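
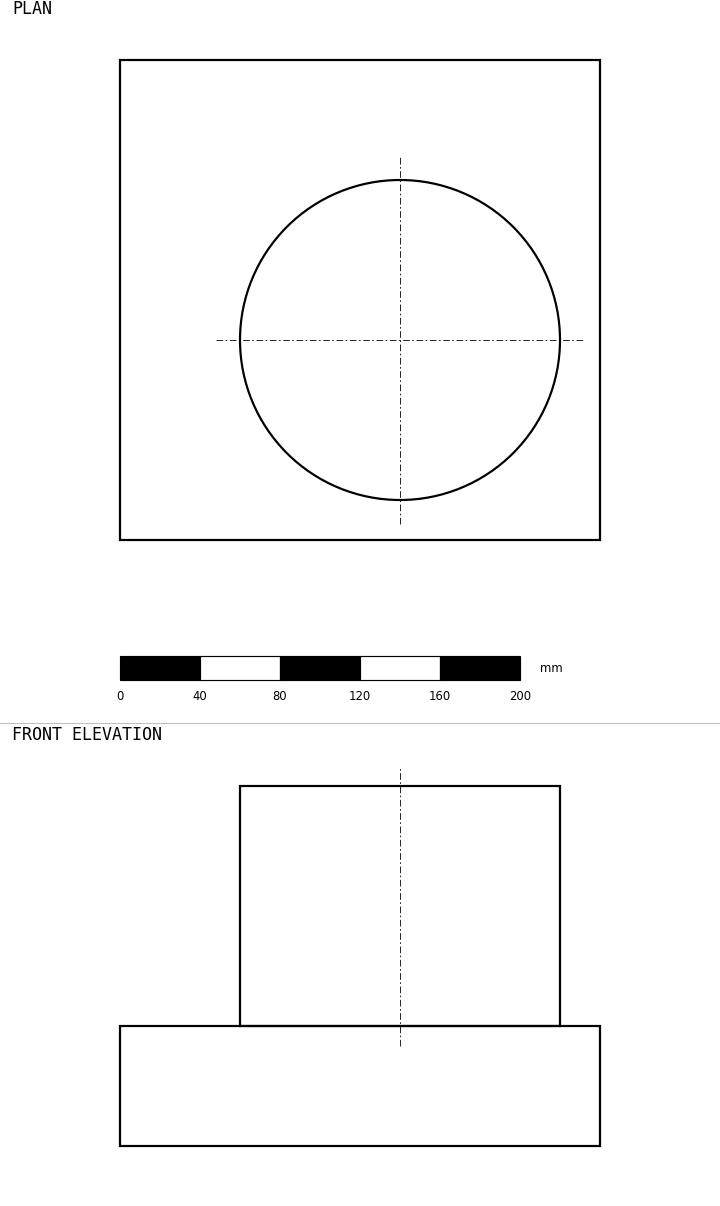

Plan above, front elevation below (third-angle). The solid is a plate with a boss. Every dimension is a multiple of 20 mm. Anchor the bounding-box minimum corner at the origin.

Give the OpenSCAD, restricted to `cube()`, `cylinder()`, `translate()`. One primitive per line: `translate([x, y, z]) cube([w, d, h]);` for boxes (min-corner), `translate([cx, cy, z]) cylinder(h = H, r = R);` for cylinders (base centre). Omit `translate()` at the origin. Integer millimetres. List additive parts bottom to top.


cube([240, 240, 60]);
translate([140, 100, 60]) cylinder(h = 120, r = 80);


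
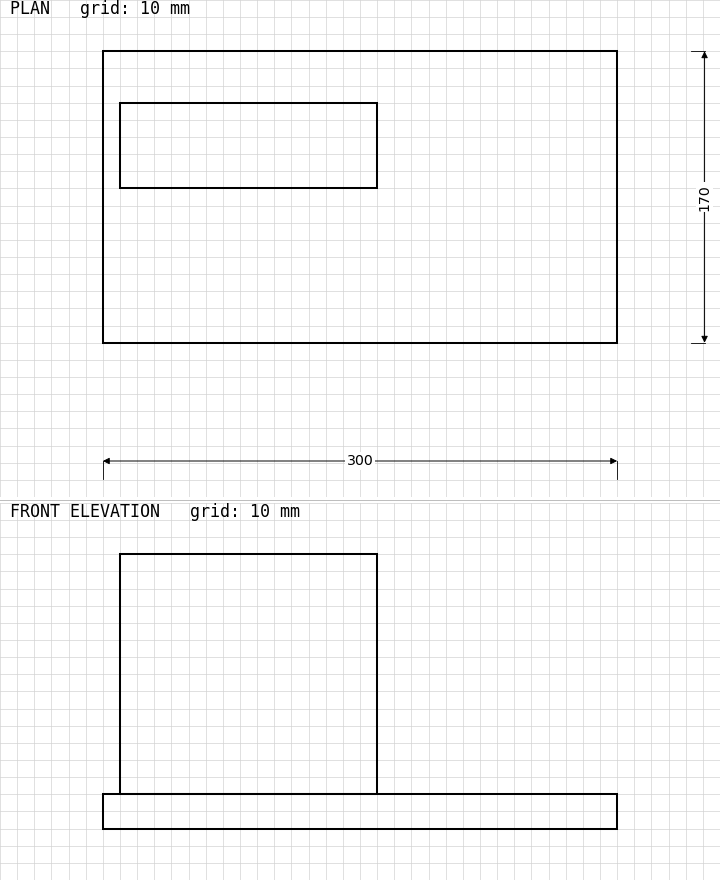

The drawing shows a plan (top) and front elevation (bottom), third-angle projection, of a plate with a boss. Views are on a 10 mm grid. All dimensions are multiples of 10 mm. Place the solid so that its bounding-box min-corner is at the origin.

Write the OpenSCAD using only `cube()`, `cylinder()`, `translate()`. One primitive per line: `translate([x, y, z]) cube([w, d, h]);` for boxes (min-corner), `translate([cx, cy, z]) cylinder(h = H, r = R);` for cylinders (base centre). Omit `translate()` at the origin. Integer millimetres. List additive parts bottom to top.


cube([300, 170, 20]);
translate([10, 90, 20]) cube([150, 50, 140]);


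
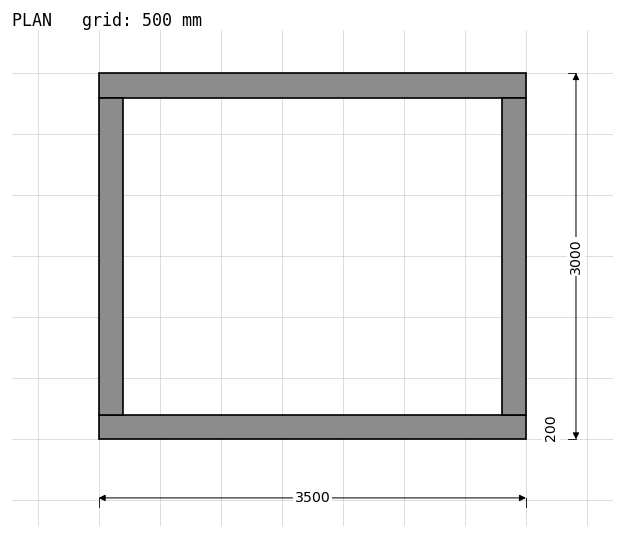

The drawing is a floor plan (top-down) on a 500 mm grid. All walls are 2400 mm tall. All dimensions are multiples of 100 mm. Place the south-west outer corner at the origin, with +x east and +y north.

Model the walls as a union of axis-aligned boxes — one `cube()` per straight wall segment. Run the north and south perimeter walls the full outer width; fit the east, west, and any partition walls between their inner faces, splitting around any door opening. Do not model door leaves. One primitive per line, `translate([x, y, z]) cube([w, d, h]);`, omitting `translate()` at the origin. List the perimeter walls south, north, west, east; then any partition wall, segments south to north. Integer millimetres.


cube([3500, 200, 2400]);
translate([0, 2800, 0]) cube([3500, 200, 2400]);
translate([0, 200, 0]) cube([200, 2600, 2400]);
translate([3300, 200, 0]) cube([200, 2600, 2400]);


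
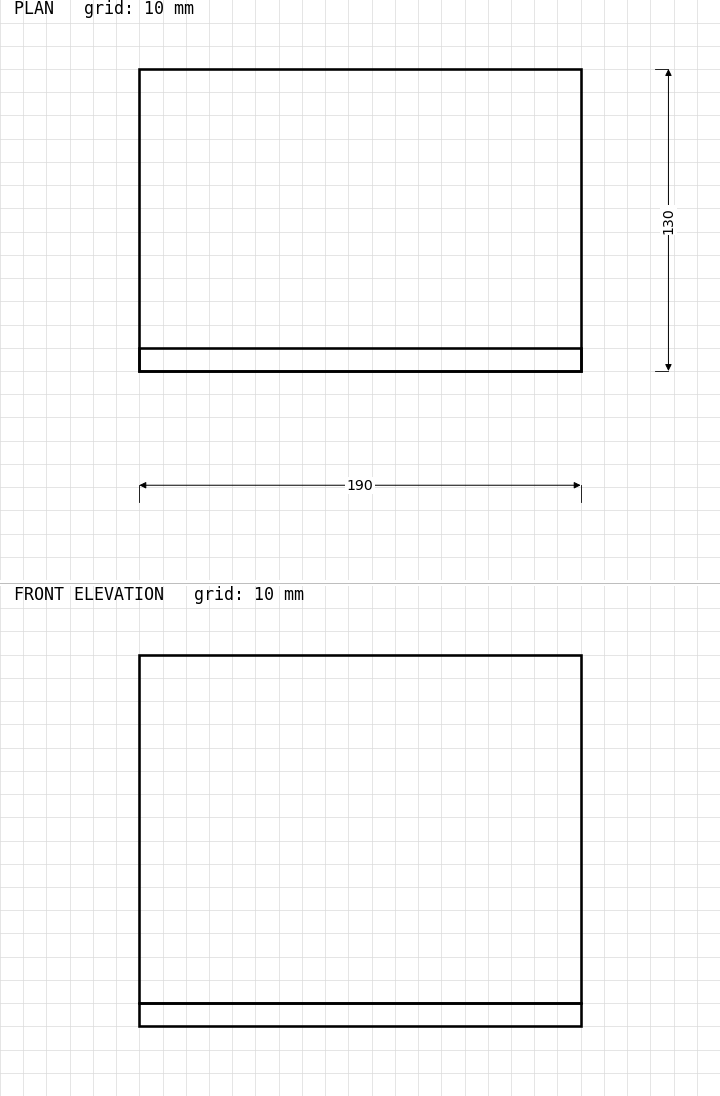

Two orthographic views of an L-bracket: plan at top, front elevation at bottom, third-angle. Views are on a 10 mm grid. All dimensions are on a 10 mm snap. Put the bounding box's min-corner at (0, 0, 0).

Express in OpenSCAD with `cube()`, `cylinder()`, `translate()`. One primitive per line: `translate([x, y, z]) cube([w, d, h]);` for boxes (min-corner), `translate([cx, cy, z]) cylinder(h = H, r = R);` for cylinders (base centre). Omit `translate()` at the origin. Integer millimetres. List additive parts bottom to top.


cube([190, 130, 10]);
translate([0, 0, 10]) cube([190, 10, 150]);


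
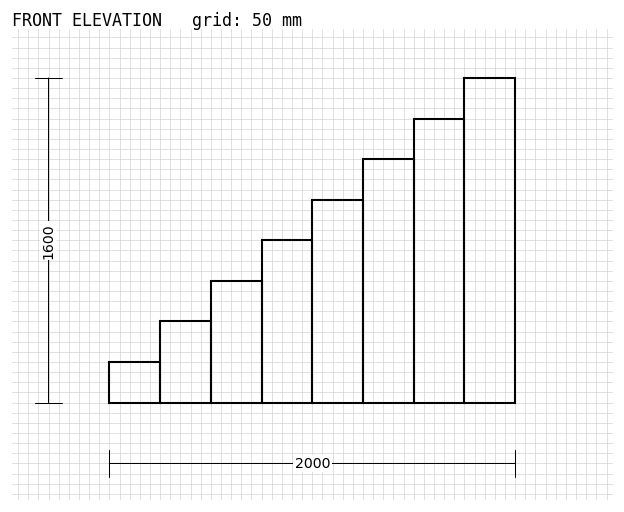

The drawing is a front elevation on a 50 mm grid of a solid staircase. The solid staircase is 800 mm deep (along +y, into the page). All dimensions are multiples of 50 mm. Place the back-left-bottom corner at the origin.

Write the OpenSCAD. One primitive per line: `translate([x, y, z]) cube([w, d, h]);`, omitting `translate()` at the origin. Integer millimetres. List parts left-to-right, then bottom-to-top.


cube([250, 800, 200]);
translate([250, 0, 0]) cube([250, 800, 400]);
translate([500, 0, 0]) cube([250, 800, 600]);
translate([750, 0, 0]) cube([250, 800, 800]);
translate([1000, 0, 0]) cube([250, 800, 1000]);
translate([1250, 0, 0]) cube([250, 800, 1200]);
translate([1500, 0, 0]) cube([250, 800, 1400]);
translate([1750, 0, 0]) cube([250, 800, 1600]);


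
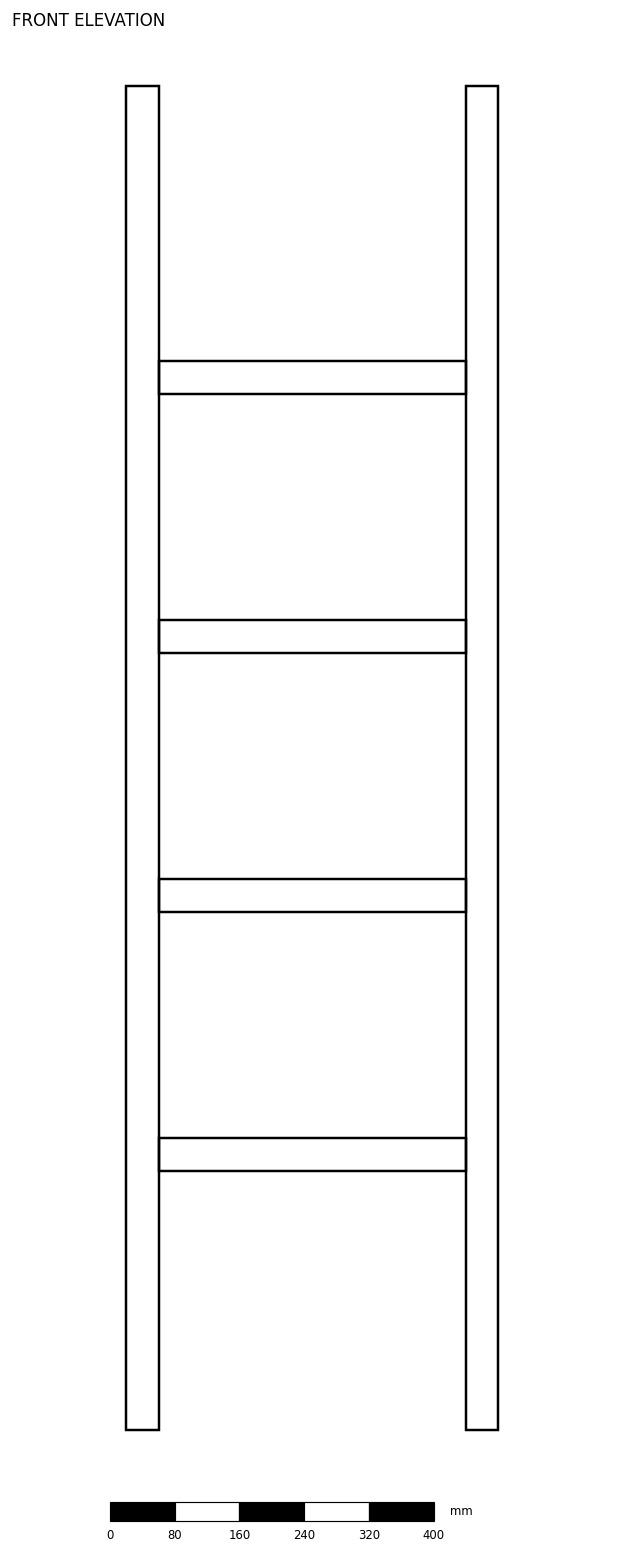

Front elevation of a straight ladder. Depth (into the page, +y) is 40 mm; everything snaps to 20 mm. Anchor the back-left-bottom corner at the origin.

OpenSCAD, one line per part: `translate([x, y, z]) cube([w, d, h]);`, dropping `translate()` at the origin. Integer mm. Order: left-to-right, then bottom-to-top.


cube([40, 40, 1660]);
translate([40, 0, 320]) cube([380, 40, 40]);
translate([40, 0, 640]) cube([380, 40, 40]);
translate([40, 0, 960]) cube([380, 40, 40]);
translate([40, 0, 1280]) cube([380, 40, 40]);
translate([420, 0, 0]) cube([40, 40, 1660]);


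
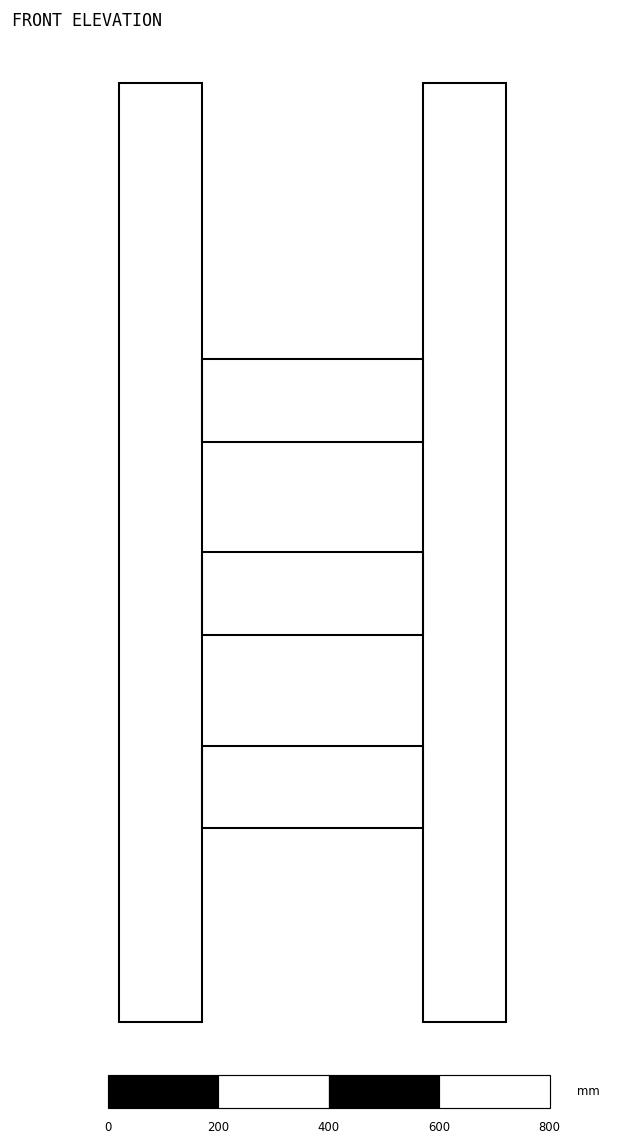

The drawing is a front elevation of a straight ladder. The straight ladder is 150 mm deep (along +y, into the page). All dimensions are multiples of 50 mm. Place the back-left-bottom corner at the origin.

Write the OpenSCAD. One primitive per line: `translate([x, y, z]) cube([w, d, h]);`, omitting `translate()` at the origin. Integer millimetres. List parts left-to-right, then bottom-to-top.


cube([150, 150, 1700]);
translate([150, 0, 350]) cube([400, 150, 150]);
translate([150, 0, 700]) cube([400, 150, 150]);
translate([150, 0, 1050]) cube([400, 150, 150]);
translate([550, 0, 0]) cube([150, 150, 1700]);


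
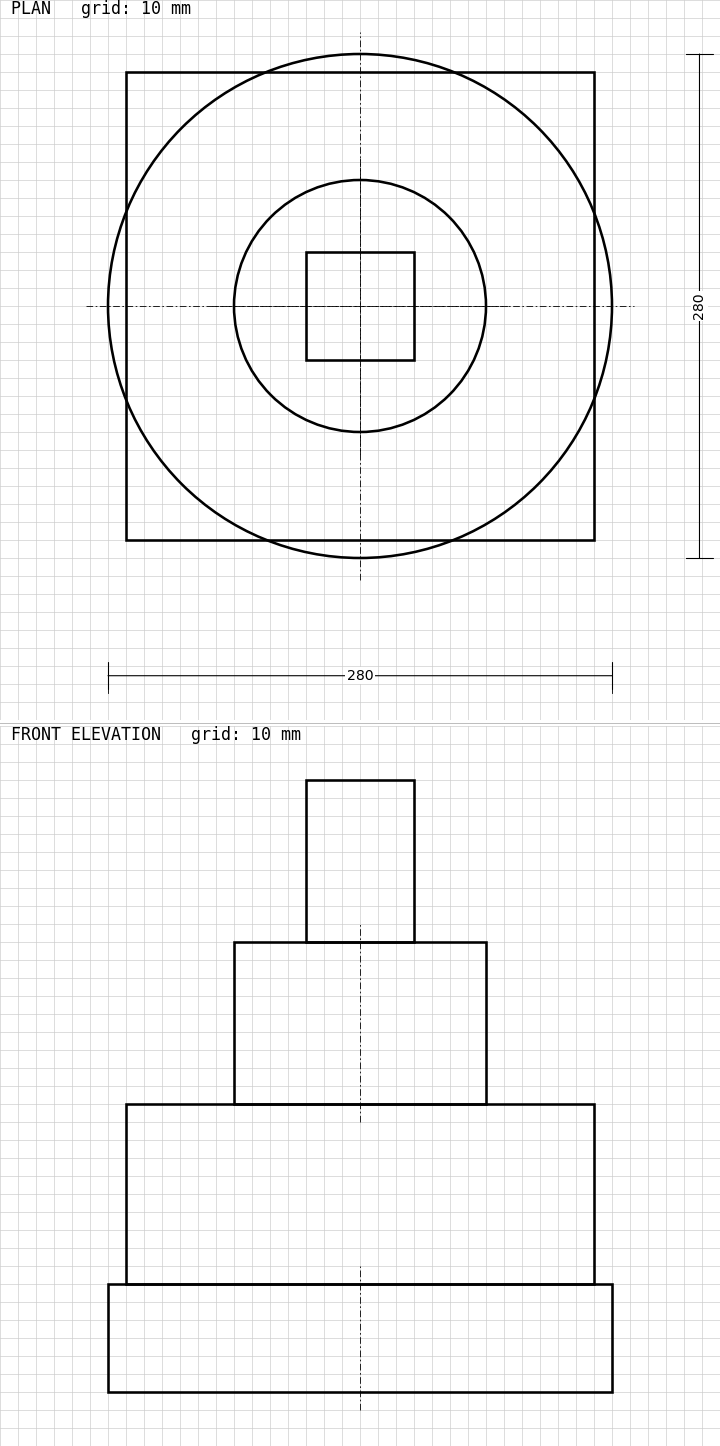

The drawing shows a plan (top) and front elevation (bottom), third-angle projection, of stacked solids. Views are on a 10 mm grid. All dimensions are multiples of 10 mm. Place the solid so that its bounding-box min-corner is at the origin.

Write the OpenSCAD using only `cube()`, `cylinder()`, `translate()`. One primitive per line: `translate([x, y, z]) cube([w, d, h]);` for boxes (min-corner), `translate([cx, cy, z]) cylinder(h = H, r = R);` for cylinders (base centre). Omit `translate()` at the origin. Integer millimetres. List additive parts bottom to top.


translate([140, 140, 0]) cylinder(h = 60, r = 140);
translate([10, 10, 60]) cube([260, 260, 100]);
translate([140, 140, 160]) cylinder(h = 90, r = 70);
translate([110, 110, 250]) cube([60, 60, 90]);


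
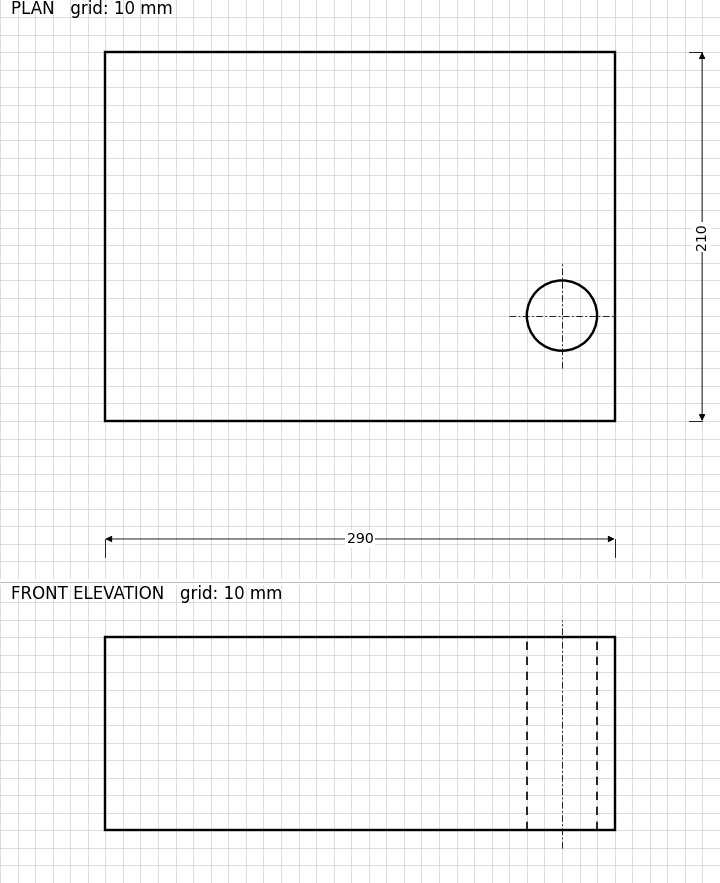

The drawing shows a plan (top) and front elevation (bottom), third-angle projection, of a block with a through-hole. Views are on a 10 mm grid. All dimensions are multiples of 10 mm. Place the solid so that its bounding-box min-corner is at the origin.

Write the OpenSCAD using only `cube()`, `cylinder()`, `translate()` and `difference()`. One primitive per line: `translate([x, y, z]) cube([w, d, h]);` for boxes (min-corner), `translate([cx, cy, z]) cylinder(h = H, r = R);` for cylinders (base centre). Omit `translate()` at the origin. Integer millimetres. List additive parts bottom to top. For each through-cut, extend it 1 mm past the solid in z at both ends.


difference() {
  cube([290, 210, 110]);
  translate([260, 60, -1]) cylinder(h = 112, r = 20);
}


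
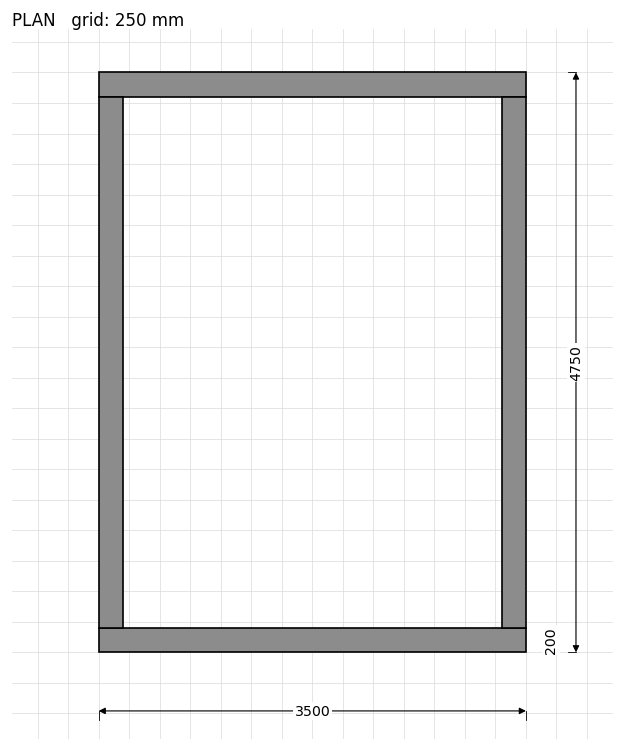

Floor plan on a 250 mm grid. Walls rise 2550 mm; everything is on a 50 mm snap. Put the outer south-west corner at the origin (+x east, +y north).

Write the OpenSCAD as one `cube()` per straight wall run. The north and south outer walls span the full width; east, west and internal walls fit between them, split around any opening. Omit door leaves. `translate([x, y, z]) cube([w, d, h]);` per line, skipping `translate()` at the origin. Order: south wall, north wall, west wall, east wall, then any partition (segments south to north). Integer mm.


cube([3500, 200, 2550]);
translate([0, 4550, 0]) cube([3500, 200, 2550]);
translate([0, 200, 0]) cube([200, 4350, 2550]);
translate([3300, 200, 0]) cube([200, 4350, 2550]);


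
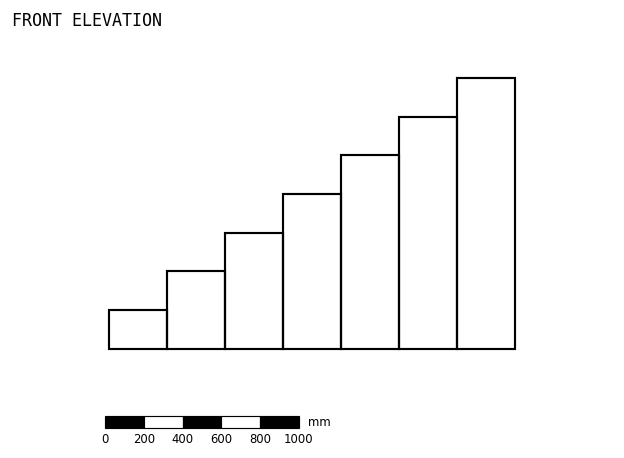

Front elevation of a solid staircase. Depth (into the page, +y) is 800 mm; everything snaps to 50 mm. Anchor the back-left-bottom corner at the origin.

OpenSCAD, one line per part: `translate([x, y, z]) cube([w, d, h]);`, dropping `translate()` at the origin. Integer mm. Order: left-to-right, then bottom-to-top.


cube([300, 800, 200]);
translate([300, 0, 0]) cube([300, 800, 400]);
translate([600, 0, 0]) cube([300, 800, 600]);
translate([900, 0, 0]) cube([300, 800, 800]);
translate([1200, 0, 0]) cube([300, 800, 1000]);
translate([1500, 0, 0]) cube([300, 800, 1200]);
translate([1800, 0, 0]) cube([300, 800, 1400]);


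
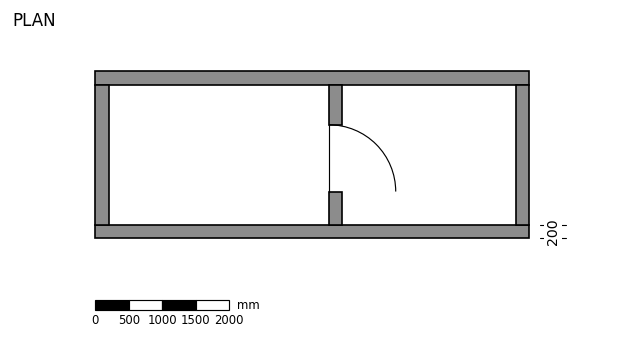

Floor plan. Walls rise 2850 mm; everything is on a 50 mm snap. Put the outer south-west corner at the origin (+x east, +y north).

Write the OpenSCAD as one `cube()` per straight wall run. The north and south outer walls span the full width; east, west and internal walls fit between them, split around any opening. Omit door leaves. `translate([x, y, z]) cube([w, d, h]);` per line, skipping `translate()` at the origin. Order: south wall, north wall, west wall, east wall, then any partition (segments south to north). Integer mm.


cube([6500, 200, 2850]);
translate([0, 2300, 0]) cube([6500, 200, 2850]);
translate([0, 200, 0]) cube([200, 2100, 2850]);
translate([6300, 200, 0]) cube([200, 2100, 2850]);
translate([3500, 200, 0]) cube([200, 500, 2850]);
translate([3500, 1700, 0]) cube([200, 600, 2850]);


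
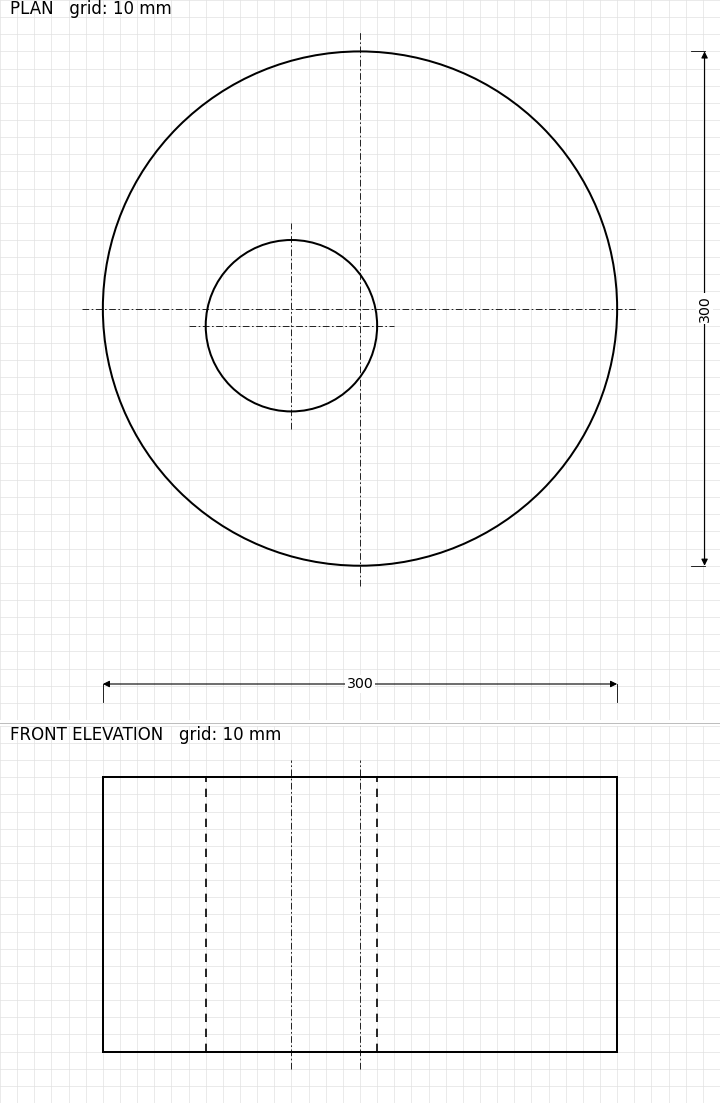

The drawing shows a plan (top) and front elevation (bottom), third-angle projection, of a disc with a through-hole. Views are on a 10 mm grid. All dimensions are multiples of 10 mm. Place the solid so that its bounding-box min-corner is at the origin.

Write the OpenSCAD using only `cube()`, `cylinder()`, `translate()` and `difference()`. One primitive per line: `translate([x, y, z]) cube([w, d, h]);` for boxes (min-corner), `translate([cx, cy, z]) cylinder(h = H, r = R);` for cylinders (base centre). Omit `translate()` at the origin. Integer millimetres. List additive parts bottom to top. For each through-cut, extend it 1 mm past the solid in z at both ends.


difference() {
  translate([150, 150, 0]) cylinder(h = 160, r = 150);
  translate([110, 140, -1]) cylinder(h = 162, r = 50);
}


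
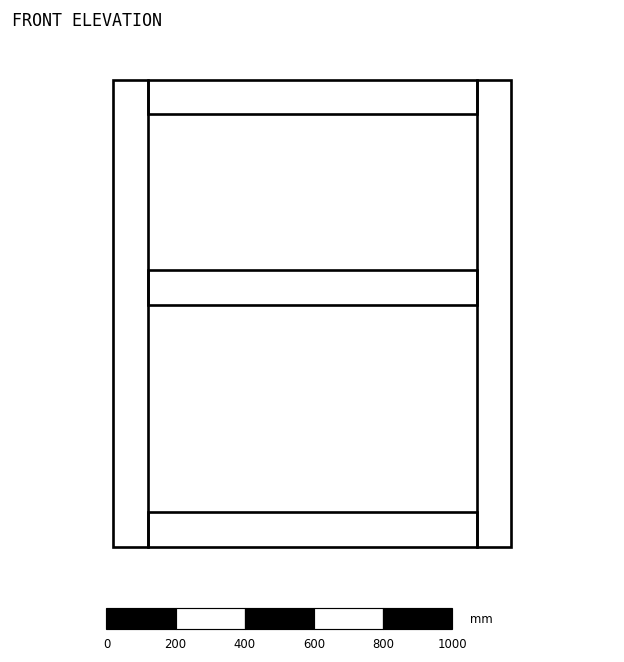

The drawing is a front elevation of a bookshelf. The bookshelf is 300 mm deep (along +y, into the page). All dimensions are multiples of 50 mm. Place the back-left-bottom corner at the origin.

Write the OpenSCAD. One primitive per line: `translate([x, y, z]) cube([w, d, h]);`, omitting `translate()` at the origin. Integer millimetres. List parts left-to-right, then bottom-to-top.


cube([100, 300, 1350]);
translate([100, 0, 0]) cube([950, 300, 100]);
translate([100, 0, 700]) cube([950, 300, 100]);
translate([100, 0, 1250]) cube([950, 300, 100]);
translate([1050, 0, 0]) cube([100, 300, 1350]);


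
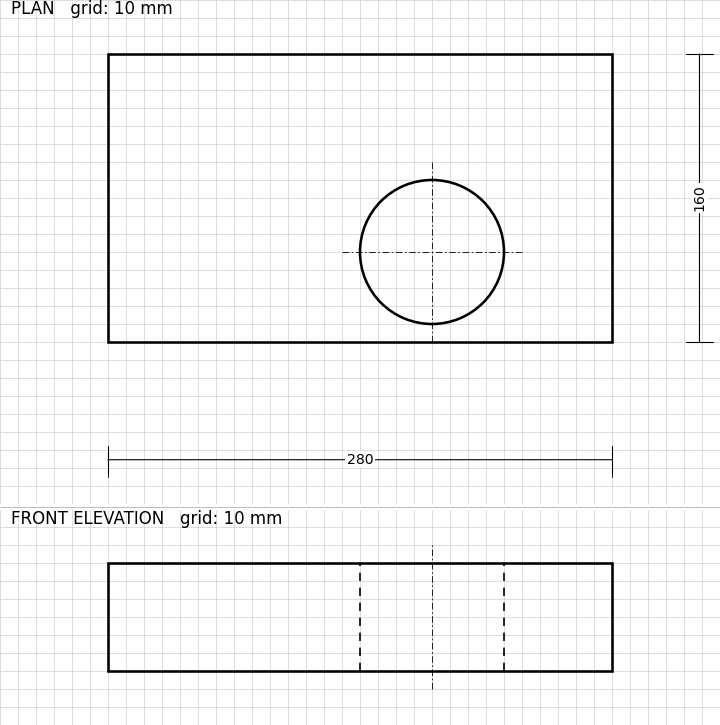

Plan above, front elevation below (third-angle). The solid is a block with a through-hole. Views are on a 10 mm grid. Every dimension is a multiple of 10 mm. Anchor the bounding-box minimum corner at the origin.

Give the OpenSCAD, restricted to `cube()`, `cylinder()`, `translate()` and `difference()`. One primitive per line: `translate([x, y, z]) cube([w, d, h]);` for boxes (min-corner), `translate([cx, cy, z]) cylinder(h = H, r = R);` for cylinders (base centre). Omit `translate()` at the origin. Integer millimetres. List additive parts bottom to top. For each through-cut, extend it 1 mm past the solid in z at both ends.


difference() {
  cube([280, 160, 60]);
  translate([180, 50, -1]) cylinder(h = 62, r = 40);
}


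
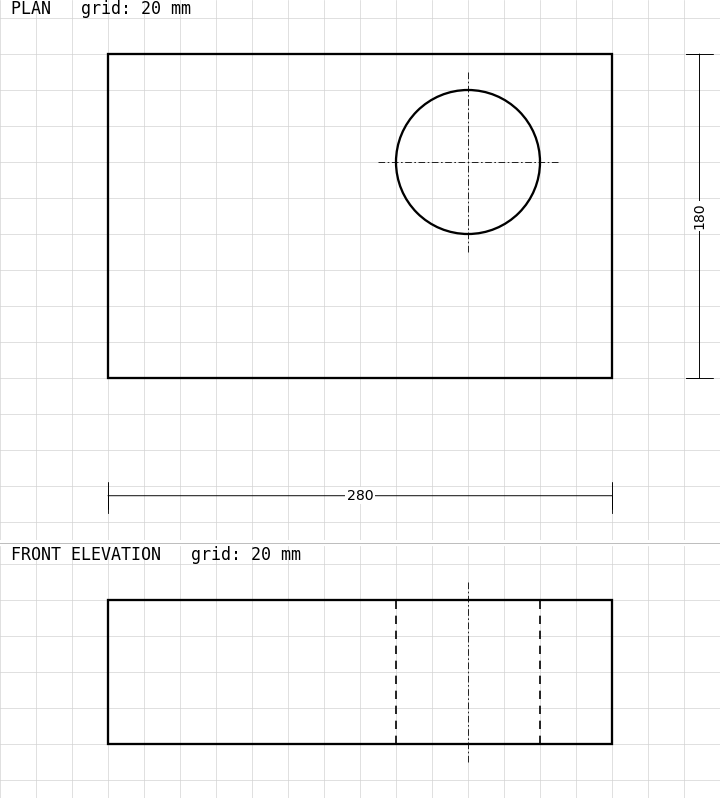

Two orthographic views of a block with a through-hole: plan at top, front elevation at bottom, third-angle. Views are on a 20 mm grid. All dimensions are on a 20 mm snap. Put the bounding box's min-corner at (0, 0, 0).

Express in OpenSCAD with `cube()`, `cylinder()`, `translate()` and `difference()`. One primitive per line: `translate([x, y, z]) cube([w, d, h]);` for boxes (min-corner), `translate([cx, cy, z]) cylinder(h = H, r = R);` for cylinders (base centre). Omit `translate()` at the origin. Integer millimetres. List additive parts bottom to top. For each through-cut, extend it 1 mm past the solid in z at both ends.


difference() {
  cube([280, 180, 80]);
  translate([200, 120, -1]) cylinder(h = 82, r = 40);
}


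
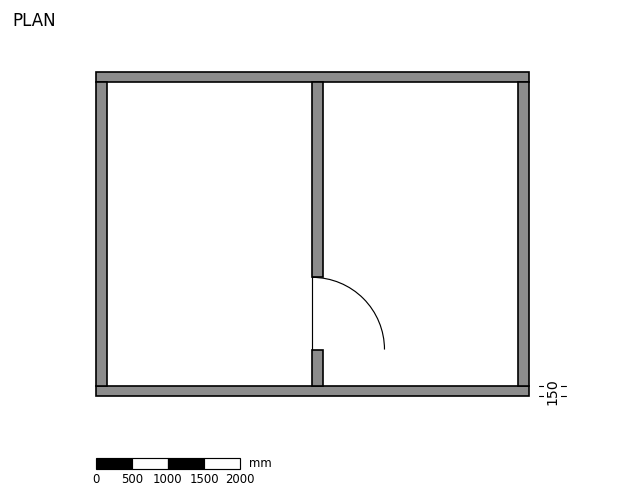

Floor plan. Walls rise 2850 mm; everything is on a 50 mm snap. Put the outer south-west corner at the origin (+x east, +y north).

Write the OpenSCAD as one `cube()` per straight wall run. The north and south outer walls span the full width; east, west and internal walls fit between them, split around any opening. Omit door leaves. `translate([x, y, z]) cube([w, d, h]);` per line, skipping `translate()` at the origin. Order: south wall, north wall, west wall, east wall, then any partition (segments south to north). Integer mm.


cube([6000, 150, 2850]);
translate([0, 4350, 0]) cube([6000, 150, 2850]);
translate([0, 150, 0]) cube([150, 4200, 2850]);
translate([5850, 150, 0]) cube([150, 4200, 2850]);
translate([3000, 150, 0]) cube([150, 500, 2850]);
translate([3000, 1650, 0]) cube([150, 2700, 2850]);


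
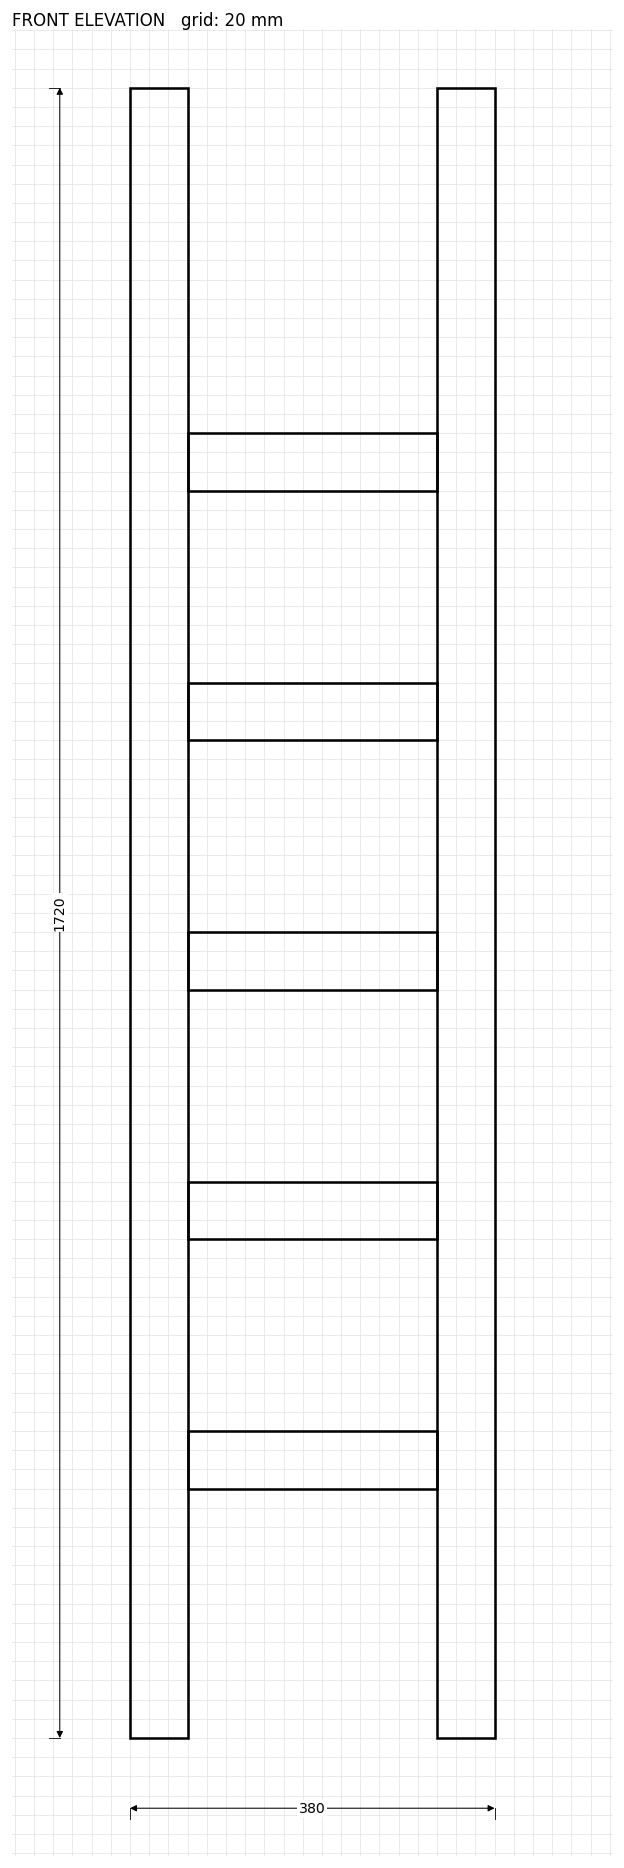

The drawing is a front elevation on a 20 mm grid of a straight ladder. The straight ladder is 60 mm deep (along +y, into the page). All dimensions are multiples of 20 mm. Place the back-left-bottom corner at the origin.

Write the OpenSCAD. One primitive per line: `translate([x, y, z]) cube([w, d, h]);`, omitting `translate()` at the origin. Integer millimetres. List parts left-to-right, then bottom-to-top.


cube([60, 60, 1720]);
translate([60, 0, 260]) cube([260, 60, 60]);
translate([60, 0, 520]) cube([260, 60, 60]);
translate([60, 0, 780]) cube([260, 60, 60]);
translate([60, 0, 1040]) cube([260, 60, 60]);
translate([60, 0, 1300]) cube([260, 60, 60]);
translate([320, 0, 0]) cube([60, 60, 1720]);


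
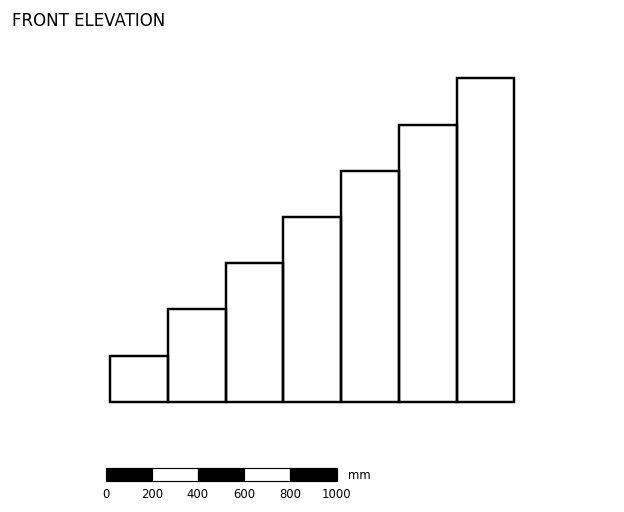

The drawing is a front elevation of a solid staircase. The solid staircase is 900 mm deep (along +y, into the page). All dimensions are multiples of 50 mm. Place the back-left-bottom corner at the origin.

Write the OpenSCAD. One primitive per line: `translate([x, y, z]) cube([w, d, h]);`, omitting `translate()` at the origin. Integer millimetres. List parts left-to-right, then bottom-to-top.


cube([250, 900, 200]);
translate([250, 0, 0]) cube([250, 900, 400]);
translate([500, 0, 0]) cube([250, 900, 600]);
translate([750, 0, 0]) cube([250, 900, 800]);
translate([1000, 0, 0]) cube([250, 900, 1000]);
translate([1250, 0, 0]) cube([250, 900, 1200]);
translate([1500, 0, 0]) cube([250, 900, 1400]);


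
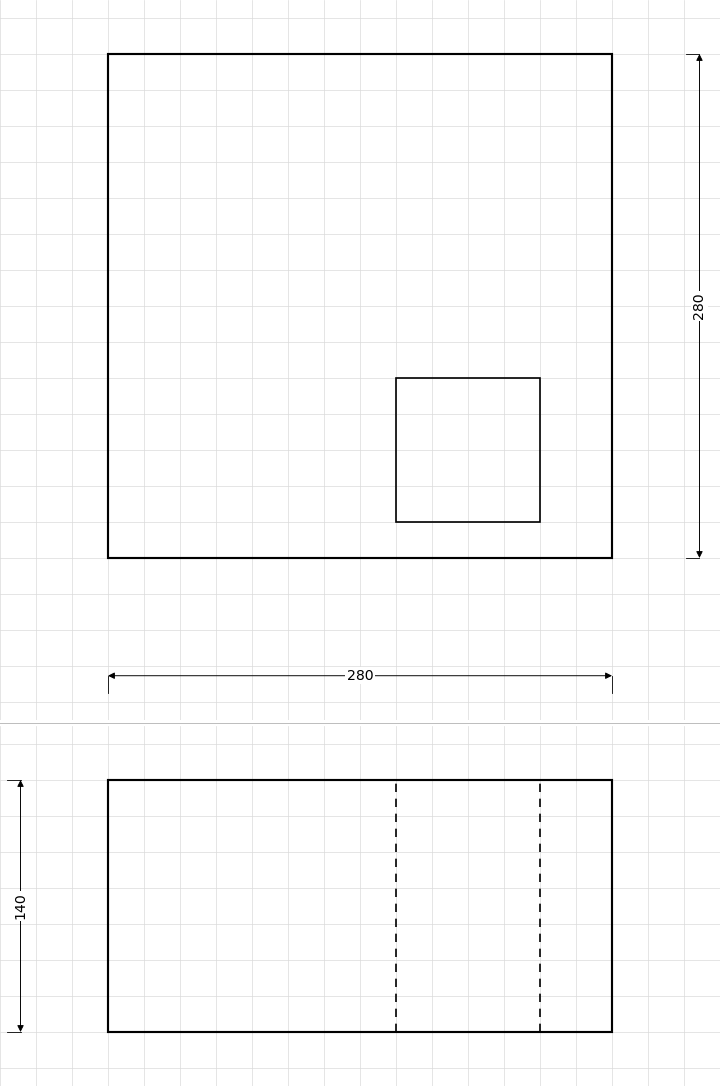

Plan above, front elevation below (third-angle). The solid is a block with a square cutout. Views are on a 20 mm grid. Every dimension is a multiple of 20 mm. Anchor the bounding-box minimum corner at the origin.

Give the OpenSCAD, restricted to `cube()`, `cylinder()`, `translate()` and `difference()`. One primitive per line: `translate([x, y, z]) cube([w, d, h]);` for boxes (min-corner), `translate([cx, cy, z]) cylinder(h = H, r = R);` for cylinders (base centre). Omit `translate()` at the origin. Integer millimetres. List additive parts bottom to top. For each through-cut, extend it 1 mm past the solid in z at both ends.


difference() {
  cube([280, 280, 140]);
  translate([160, 20, -1]) cube([80, 80, 142]);
}


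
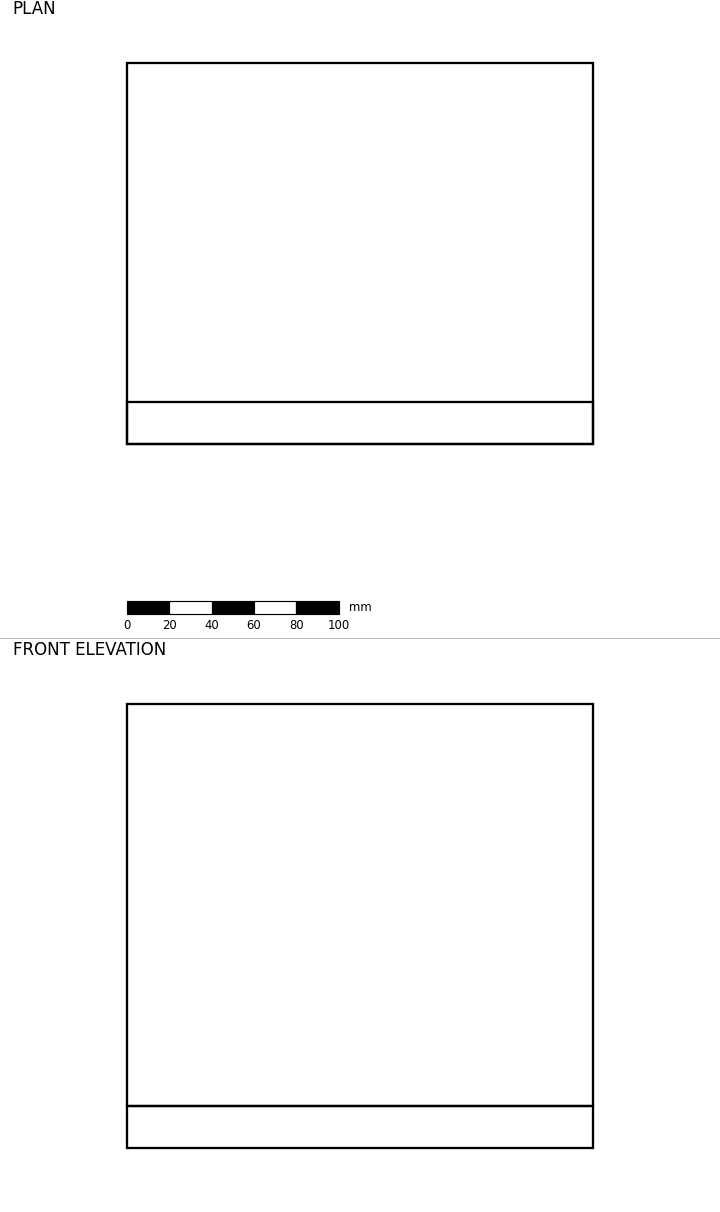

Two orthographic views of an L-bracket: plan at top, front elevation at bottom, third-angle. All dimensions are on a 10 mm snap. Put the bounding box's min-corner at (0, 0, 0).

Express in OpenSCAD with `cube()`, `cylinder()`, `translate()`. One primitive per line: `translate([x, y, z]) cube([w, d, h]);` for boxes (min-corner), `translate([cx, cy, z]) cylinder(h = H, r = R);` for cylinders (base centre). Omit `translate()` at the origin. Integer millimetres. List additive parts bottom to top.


cube([220, 180, 20]);
translate([0, 0, 20]) cube([220, 20, 190]);


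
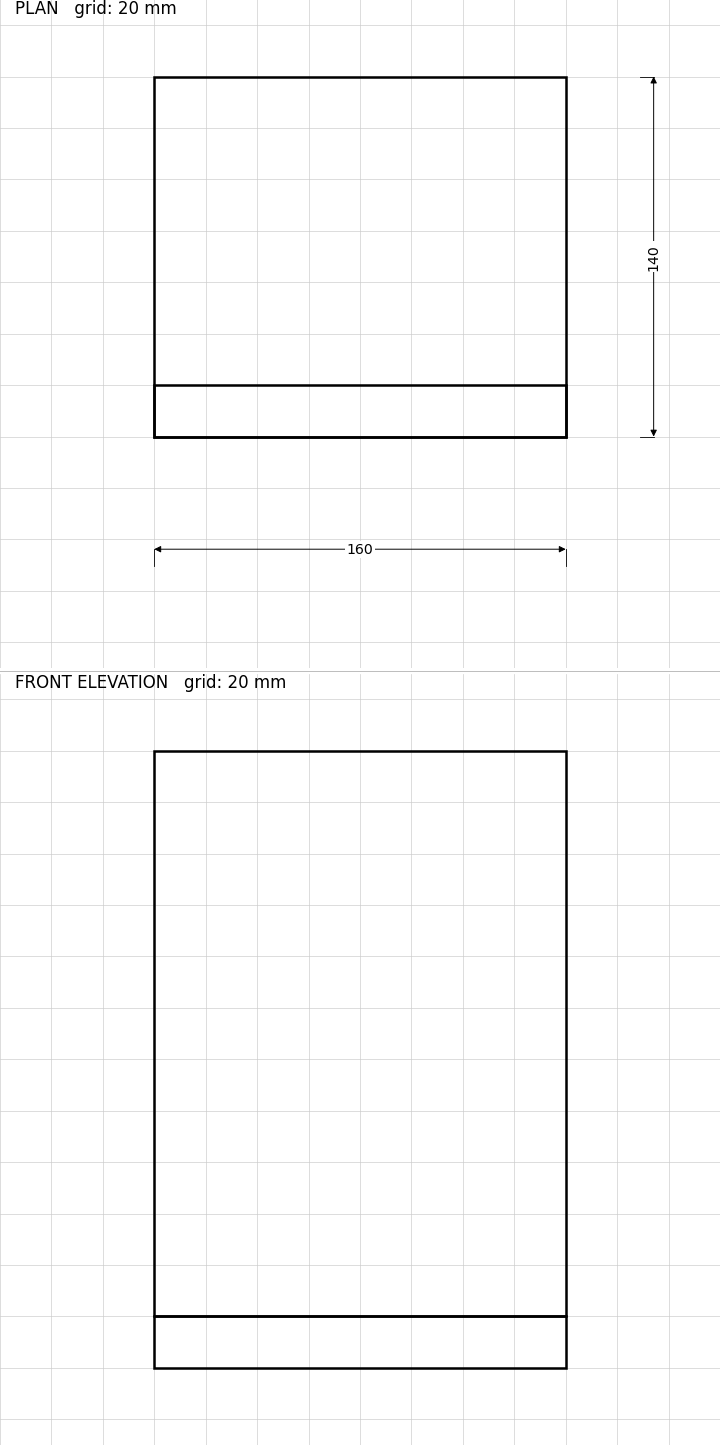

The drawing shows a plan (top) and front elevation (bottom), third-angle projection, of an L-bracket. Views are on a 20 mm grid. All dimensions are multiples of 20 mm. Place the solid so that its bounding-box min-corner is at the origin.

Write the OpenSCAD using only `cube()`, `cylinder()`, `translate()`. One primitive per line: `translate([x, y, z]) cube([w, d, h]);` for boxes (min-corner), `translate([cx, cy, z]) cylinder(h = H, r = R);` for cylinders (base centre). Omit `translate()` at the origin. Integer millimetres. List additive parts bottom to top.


cube([160, 140, 20]);
translate([0, 0, 20]) cube([160, 20, 220]);


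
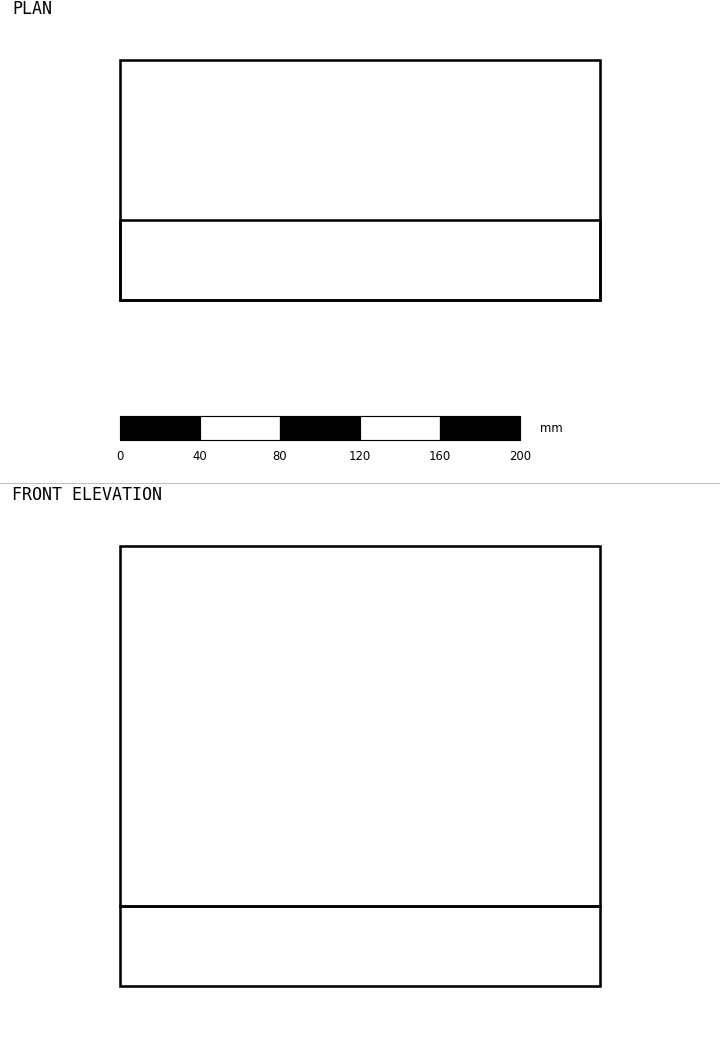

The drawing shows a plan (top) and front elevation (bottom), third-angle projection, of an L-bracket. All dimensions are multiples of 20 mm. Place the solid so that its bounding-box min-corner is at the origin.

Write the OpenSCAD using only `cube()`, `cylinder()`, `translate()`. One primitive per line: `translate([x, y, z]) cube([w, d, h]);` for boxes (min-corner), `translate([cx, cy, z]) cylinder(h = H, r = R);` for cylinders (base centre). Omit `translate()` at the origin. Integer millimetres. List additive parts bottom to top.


cube([240, 120, 40]);
translate([0, 0, 40]) cube([240, 40, 180]);


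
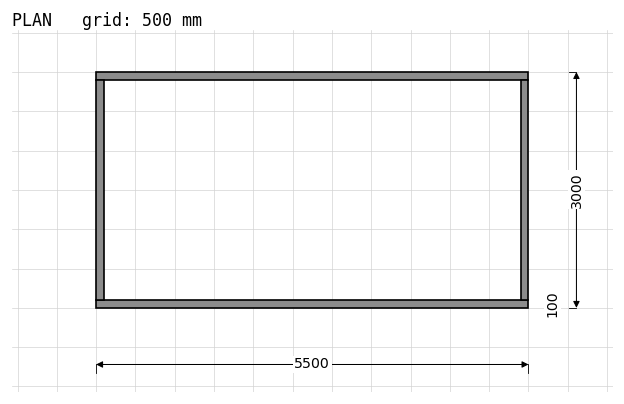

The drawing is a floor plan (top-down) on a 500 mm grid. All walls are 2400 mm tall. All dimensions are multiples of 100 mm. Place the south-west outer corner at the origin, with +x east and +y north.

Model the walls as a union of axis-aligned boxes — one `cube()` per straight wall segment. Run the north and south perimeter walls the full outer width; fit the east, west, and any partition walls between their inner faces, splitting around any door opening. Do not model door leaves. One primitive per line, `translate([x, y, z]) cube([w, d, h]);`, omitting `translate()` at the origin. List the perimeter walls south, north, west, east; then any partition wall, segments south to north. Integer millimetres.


cube([5500, 100, 2400]);
translate([0, 2900, 0]) cube([5500, 100, 2400]);
translate([0, 100, 0]) cube([100, 2800, 2400]);
translate([5400, 100, 0]) cube([100, 2800, 2400]);


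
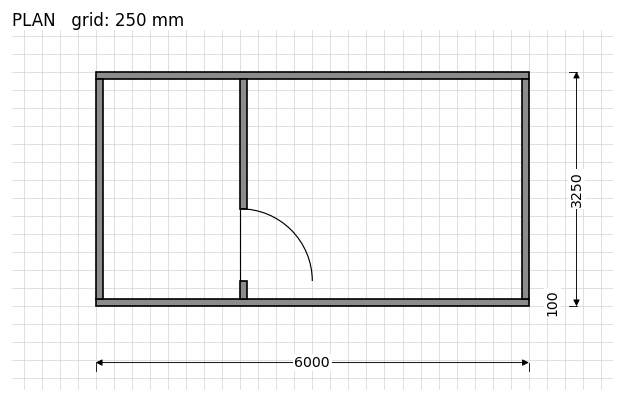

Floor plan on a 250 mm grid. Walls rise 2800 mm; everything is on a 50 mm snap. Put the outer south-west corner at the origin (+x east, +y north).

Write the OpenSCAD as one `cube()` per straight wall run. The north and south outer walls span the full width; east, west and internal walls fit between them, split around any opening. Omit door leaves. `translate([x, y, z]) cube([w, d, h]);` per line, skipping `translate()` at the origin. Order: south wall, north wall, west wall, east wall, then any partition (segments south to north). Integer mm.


cube([6000, 100, 2800]);
translate([0, 3150, 0]) cube([6000, 100, 2800]);
translate([0, 100, 0]) cube([100, 3050, 2800]);
translate([5900, 100, 0]) cube([100, 3050, 2800]);
translate([2000, 100, 0]) cube([100, 250, 2800]);
translate([2000, 1350, 0]) cube([100, 1800, 2800]);


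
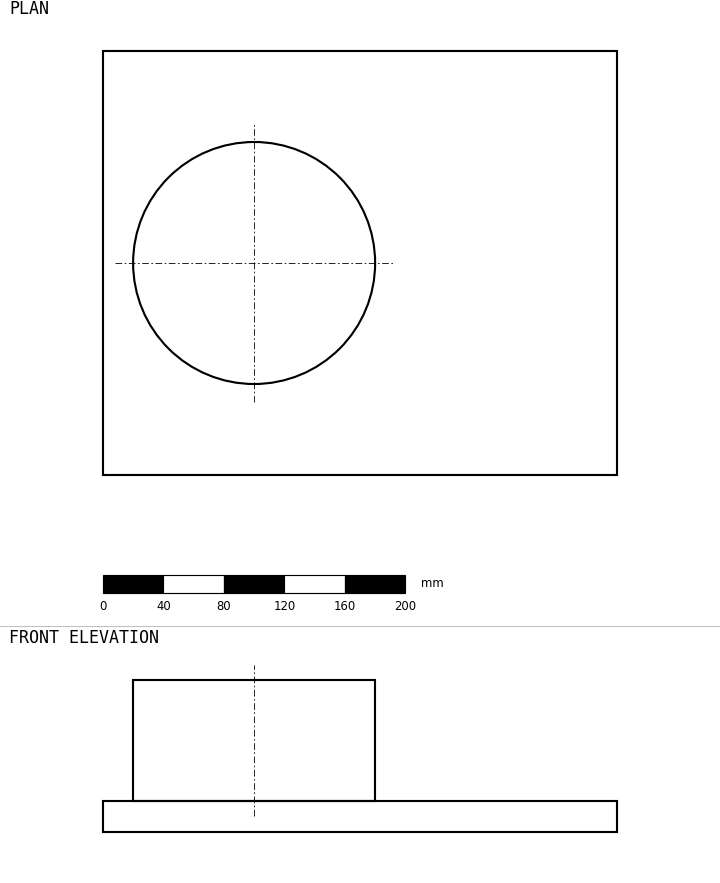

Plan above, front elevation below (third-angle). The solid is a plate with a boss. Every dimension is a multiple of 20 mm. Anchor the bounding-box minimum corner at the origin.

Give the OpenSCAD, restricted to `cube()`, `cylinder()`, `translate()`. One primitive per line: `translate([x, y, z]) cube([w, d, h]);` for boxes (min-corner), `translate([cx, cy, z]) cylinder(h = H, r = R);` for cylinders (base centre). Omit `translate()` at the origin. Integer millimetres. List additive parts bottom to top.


cube([340, 280, 20]);
translate([100, 140, 20]) cylinder(h = 80, r = 80);


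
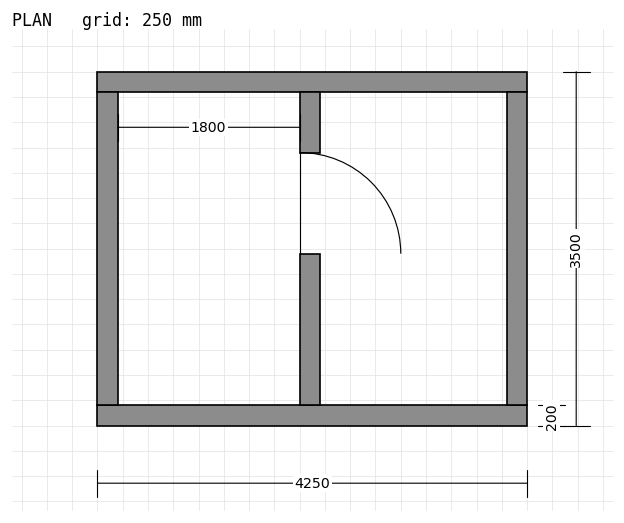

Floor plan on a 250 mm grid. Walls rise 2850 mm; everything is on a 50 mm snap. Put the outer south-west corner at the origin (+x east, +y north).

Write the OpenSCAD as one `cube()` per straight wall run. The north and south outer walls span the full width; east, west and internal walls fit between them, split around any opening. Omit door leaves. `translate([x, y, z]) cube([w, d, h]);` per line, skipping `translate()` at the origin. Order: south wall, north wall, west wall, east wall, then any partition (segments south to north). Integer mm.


cube([4250, 200, 2850]);
translate([0, 3300, 0]) cube([4250, 200, 2850]);
translate([0, 200, 0]) cube([200, 3100, 2850]);
translate([4050, 200, 0]) cube([200, 3100, 2850]);
translate([2000, 200, 0]) cube([200, 1500, 2850]);
translate([2000, 2700, 0]) cube([200, 600, 2850]);


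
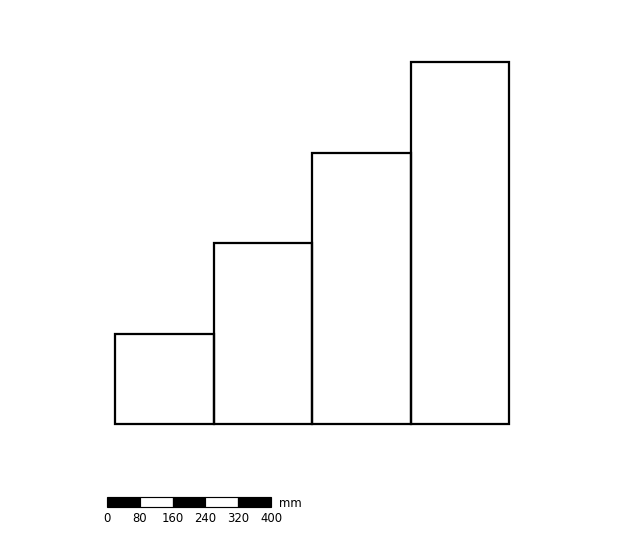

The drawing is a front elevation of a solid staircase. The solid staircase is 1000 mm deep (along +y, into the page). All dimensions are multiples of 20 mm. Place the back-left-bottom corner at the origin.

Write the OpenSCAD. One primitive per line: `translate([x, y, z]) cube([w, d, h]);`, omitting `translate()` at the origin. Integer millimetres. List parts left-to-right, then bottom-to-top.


cube([240, 1000, 220]);
translate([240, 0, 0]) cube([240, 1000, 440]);
translate([480, 0, 0]) cube([240, 1000, 660]);
translate([720, 0, 0]) cube([240, 1000, 880]);


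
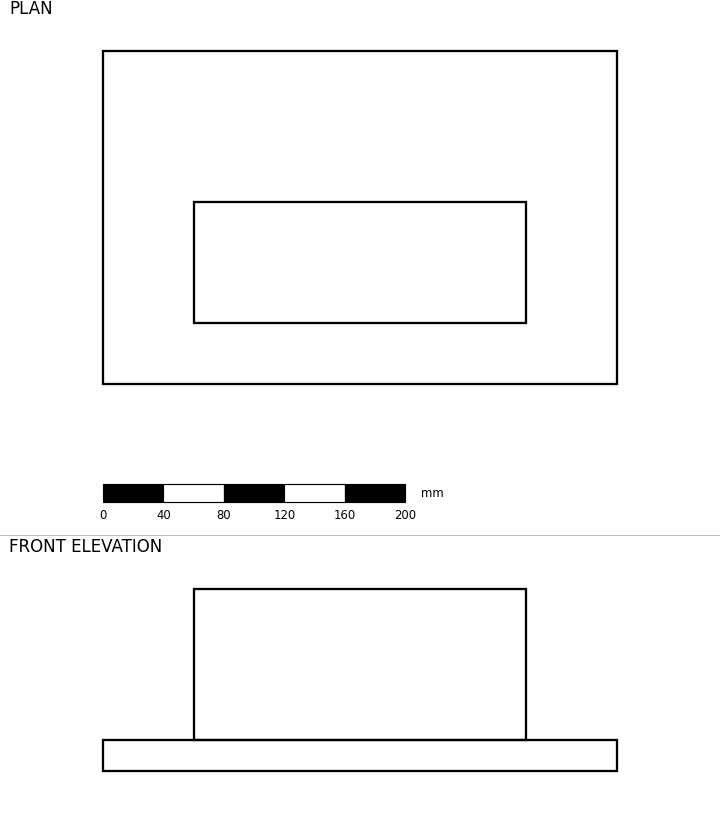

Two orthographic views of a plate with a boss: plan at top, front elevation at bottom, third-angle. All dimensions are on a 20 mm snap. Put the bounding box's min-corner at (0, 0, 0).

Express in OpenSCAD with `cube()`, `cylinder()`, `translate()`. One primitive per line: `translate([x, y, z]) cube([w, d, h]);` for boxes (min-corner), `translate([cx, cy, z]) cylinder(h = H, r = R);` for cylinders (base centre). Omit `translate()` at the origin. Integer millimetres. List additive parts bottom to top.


cube([340, 220, 20]);
translate([60, 40, 20]) cube([220, 80, 100]);


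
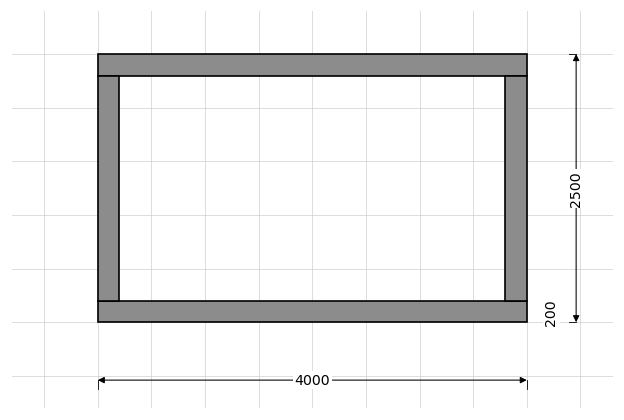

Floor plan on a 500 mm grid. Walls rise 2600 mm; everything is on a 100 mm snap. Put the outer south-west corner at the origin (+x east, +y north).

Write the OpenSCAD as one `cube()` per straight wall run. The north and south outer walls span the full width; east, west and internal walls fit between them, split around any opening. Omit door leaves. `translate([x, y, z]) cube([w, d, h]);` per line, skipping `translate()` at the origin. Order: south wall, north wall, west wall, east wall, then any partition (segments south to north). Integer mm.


cube([4000, 200, 2600]);
translate([0, 2300, 0]) cube([4000, 200, 2600]);
translate([0, 200, 0]) cube([200, 2100, 2600]);
translate([3800, 200, 0]) cube([200, 2100, 2600]);


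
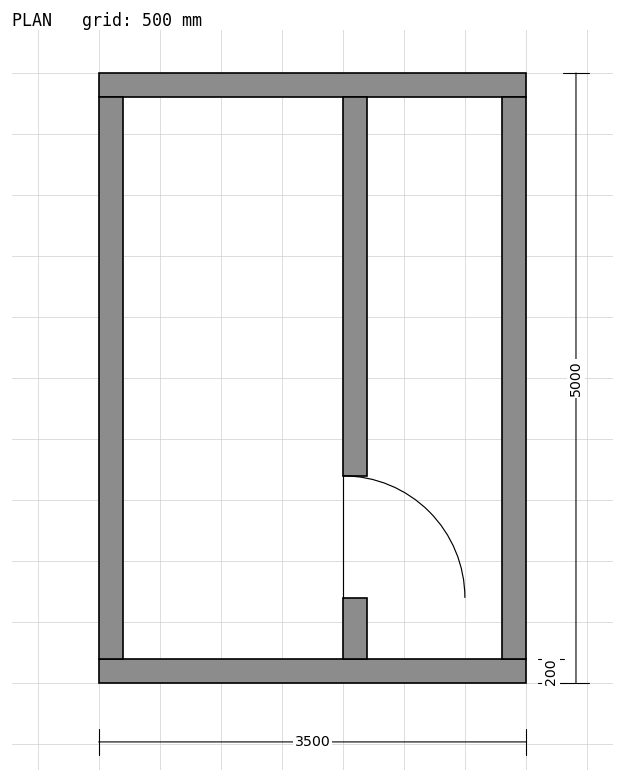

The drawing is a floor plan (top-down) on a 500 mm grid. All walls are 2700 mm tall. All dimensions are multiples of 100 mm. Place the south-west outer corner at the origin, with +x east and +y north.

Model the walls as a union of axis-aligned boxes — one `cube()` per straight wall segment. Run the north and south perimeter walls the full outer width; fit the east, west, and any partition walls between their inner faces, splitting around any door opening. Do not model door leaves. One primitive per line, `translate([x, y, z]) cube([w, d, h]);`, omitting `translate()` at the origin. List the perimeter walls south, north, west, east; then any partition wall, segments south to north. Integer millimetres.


cube([3500, 200, 2700]);
translate([0, 4800, 0]) cube([3500, 200, 2700]);
translate([0, 200, 0]) cube([200, 4600, 2700]);
translate([3300, 200, 0]) cube([200, 4600, 2700]);
translate([2000, 200, 0]) cube([200, 500, 2700]);
translate([2000, 1700, 0]) cube([200, 3100, 2700]);


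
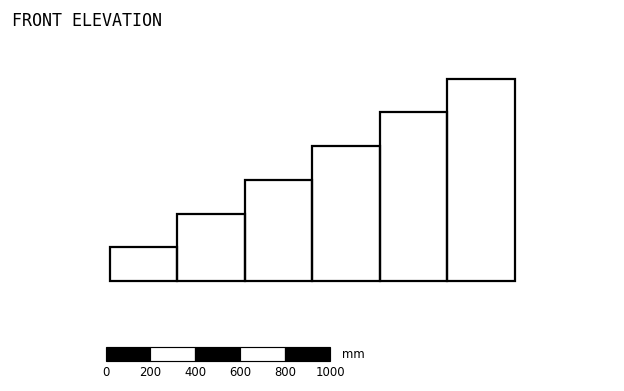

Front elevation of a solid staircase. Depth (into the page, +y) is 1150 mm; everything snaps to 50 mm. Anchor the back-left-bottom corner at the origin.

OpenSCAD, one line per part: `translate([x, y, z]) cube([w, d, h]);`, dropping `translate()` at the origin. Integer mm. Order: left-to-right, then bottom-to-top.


cube([300, 1150, 150]);
translate([300, 0, 0]) cube([300, 1150, 300]);
translate([600, 0, 0]) cube([300, 1150, 450]);
translate([900, 0, 0]) cube([300, 1150, 600]);
translate([1200, 0, 0]) cube([300, 1150, 750]);
translate([1500, 0, 0]) cube([300, 1150, 900]);


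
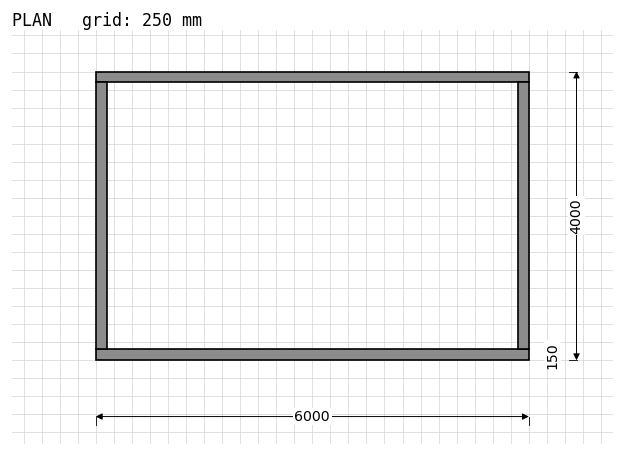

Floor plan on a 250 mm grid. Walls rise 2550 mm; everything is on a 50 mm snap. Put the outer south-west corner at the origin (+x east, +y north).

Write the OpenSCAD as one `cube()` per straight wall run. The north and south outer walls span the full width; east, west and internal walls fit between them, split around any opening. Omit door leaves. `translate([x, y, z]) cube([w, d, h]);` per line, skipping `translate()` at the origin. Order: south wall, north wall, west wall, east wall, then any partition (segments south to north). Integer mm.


cube([6000, 150, 2550]);
translate([0, 3850, 0]) cube([6000, 150, 2550]);
translate([0, 150, 0]) cube([150, 3700, 2550]);
translate([5850, 150, 0]) cube([150, 3700, 2550]);


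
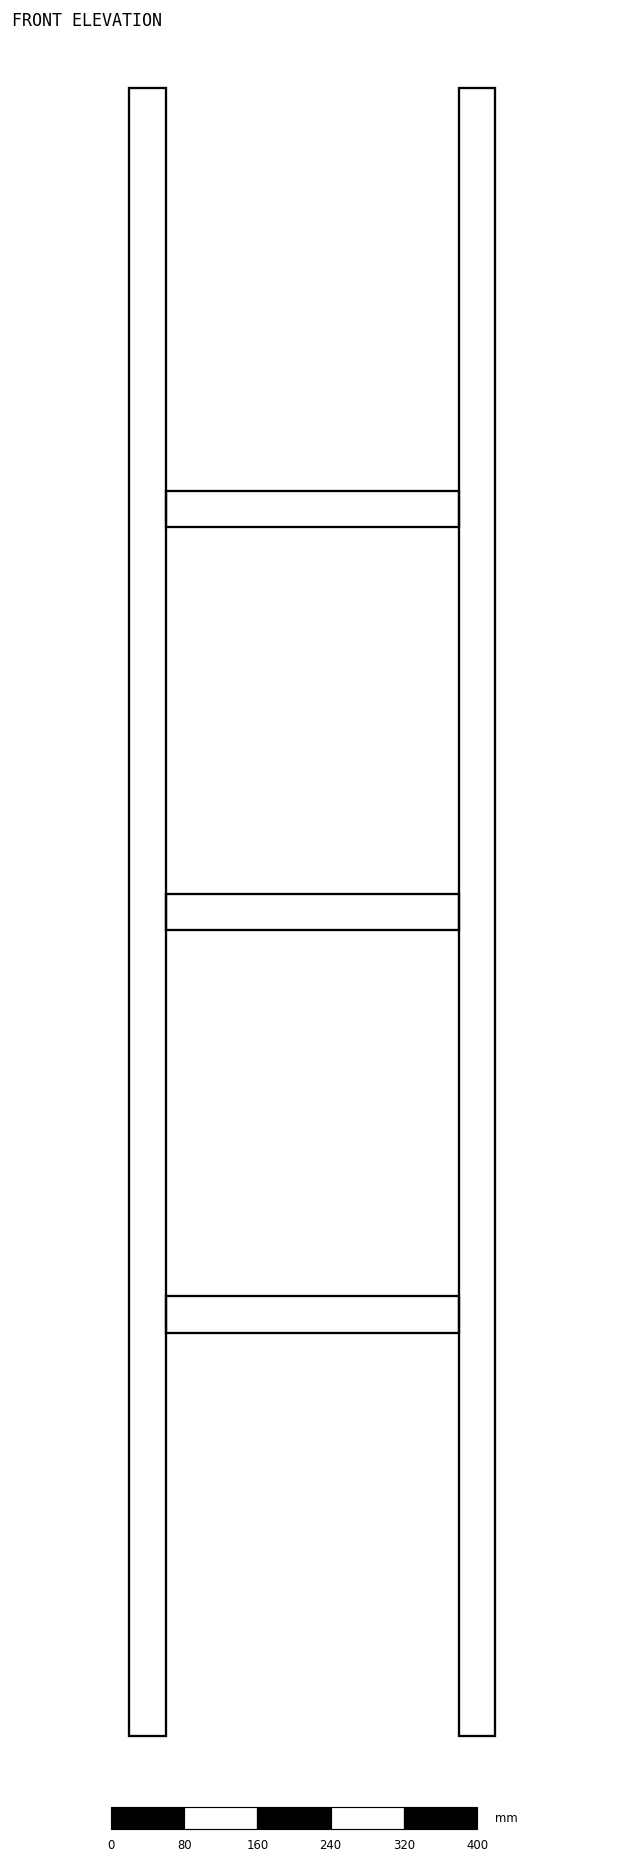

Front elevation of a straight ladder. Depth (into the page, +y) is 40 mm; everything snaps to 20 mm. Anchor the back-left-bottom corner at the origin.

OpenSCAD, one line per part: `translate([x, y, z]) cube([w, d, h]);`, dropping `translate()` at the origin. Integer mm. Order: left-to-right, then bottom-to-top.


cube([40, 40, 1800]);
translate([40, 0, 440]) cube([320, 40, 40]);
translate([40, 0, 880]) cube([320, 40, 40]);
translate([40, 0, 1320]) cube([320, 40, 40]);
translate([360, 0, 0]) cube([40, 40, 1800]);


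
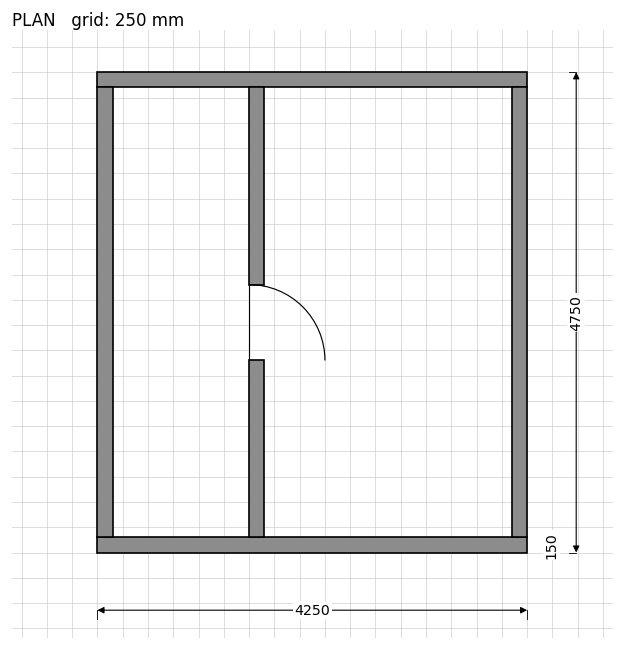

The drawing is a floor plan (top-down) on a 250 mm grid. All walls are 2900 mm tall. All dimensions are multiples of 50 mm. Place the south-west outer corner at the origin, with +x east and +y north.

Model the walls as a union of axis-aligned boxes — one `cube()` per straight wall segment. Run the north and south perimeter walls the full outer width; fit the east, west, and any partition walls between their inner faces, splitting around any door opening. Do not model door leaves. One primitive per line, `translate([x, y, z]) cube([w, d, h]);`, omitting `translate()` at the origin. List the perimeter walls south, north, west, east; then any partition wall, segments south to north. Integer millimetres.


cube([4250, 150, 2900]);
translate([0, 4600, 0]) cube([4250, 150, 2900]);
translate([0, 150, 0]) cube([150, 4450, 2900]);
translate([4100, 150, 0]) cube([150, 4450, 2900]);
translate([1500, 150, 0]) cube([150, 1750, 2900]);
translate([1500, 2650, 0]) cube([150, 1950, 2900]);


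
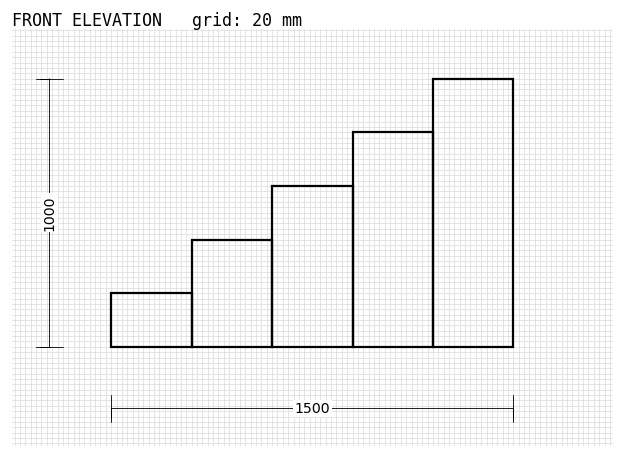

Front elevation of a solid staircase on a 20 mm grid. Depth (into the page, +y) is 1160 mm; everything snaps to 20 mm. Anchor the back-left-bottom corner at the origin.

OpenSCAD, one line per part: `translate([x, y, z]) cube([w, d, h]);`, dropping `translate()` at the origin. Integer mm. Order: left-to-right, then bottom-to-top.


cube([300, 1160, 200]);
translate([300, 0, 0]) cube([300, 1160, 400]);
translate([600, 0, 0]) cube([300, 1160, 600]);
translate([900, 0, 0]) cube([300, 1160, 800]);
translate([1200, 0, 0]) cube([300, 1160, 1000]);


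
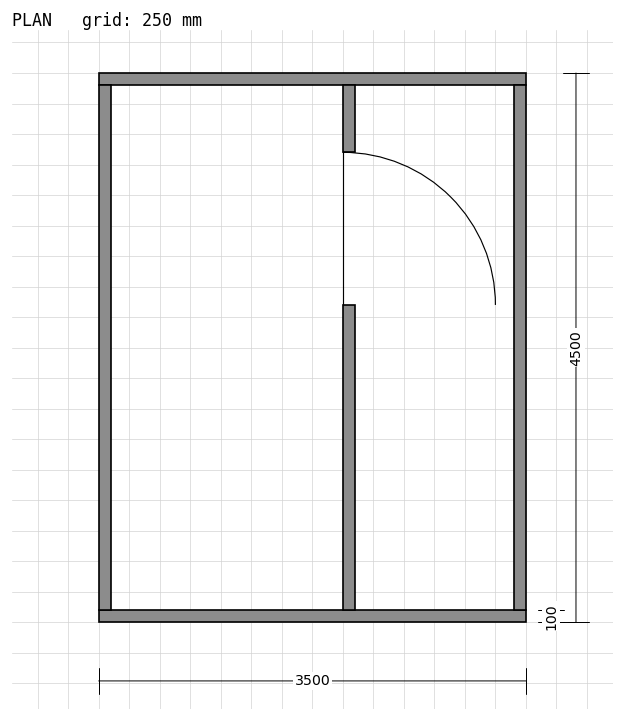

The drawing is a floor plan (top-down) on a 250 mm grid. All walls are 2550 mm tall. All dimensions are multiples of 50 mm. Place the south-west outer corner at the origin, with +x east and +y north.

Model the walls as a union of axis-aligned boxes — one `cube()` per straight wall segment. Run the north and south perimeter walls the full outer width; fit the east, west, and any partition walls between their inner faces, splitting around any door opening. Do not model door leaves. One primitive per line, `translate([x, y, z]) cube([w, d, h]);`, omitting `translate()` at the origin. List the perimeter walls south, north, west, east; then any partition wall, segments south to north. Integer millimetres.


cube([3500, 100, 2550]);
translate([0, 4400, 0]) cube([3500, 100, 2550]);
translate([0, 100, 0]) cube([100, 4300, 2550]);
translate([3400, 100, 0]) cube([100, 4300, 2550]);
translate([2000, 100, 0]) cube([100, 2500, 2550]);
translate([2000, 3850, 0]) cube([100, 550, 2550]);


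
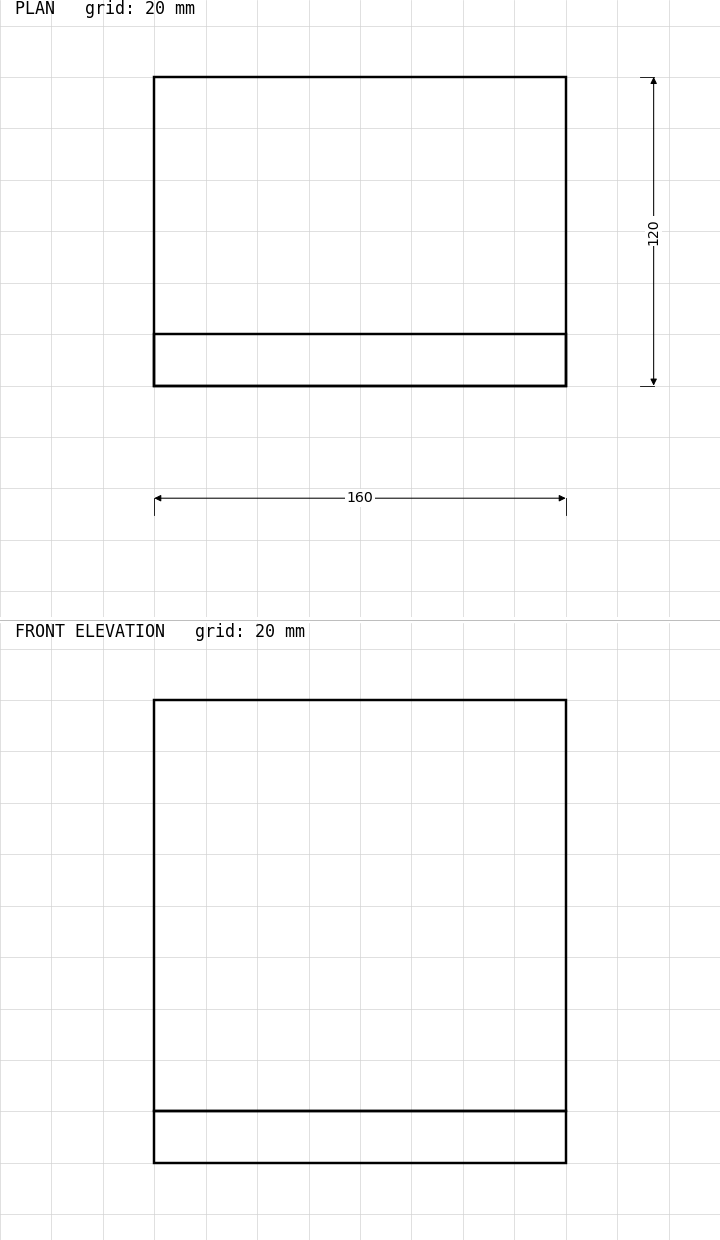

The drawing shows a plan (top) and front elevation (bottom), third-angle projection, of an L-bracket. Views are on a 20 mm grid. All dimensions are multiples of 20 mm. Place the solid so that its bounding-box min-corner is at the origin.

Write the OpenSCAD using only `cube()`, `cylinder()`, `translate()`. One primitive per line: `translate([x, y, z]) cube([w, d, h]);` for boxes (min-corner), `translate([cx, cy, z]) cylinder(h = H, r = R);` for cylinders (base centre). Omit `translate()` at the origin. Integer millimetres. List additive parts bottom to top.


cube([160, 120, 20]);
translate([0, 0, 20]) cube([160, 20, 160]);
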